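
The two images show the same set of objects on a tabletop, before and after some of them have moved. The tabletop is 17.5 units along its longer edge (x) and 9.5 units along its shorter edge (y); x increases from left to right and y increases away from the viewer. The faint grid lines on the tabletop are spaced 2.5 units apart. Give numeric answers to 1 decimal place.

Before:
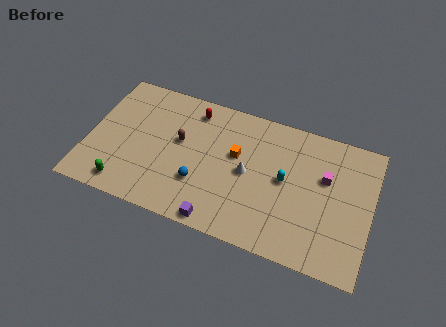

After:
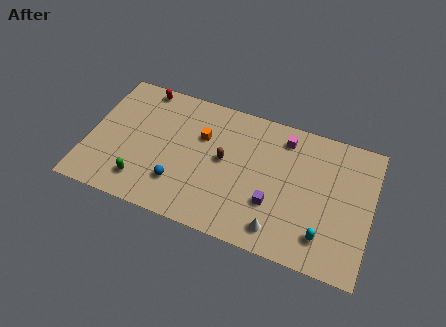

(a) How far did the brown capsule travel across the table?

2.8

From (5.6, 5.5) to (8.4, 5.1), the brown capsule covered √(2.8² + 0.4²) ≈ 2.8 units.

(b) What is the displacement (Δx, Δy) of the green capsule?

(1.0, 0.6)

From the two frames, the green capsule sits at roughly (2.6, 1.3) before and (3.6, 1.9) after.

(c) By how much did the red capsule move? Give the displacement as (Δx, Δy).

(-3.3, 0.6)

From the two frames, the red capsule sits at roughly (6.2, 8.0) before and (2.9, 8.6) after.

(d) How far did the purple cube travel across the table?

3.9

The purple cube was near (8.5, 0.8) before and (11.6, 3.1) after, so it travelled √(3.1² + 2.3²) ≈ 3.9 units.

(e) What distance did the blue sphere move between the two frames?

1.4

The blue sphere was near (7.1, 3.0) before and (5.8, 2.5) after, so it travelled √(1.3² + 0.5²) ≈ 1.4 units.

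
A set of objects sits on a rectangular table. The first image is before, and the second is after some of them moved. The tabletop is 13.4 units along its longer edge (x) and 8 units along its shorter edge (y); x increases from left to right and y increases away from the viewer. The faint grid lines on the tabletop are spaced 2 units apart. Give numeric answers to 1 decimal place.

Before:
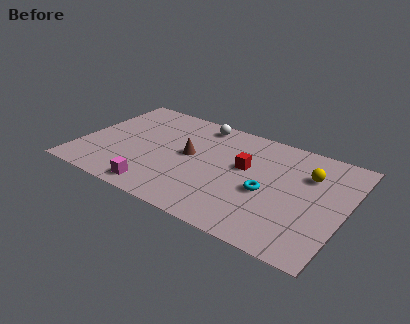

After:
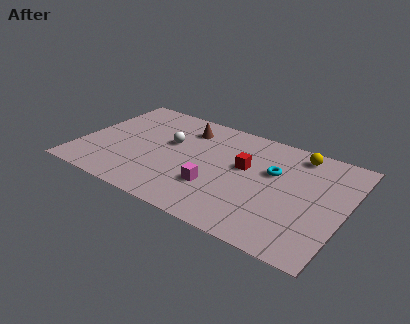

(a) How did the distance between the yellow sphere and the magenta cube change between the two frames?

-2.7

The distance was about 8.4 in the first image and 5.7 in the second, so they moved 2.7 units closer together.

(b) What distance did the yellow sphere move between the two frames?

1.5

The yellow sphere moved from about (11.4, 5.6) to (10.7, 6.9), a distance of √(0.7² + 1.3²) ≈ 1.5.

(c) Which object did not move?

the red cube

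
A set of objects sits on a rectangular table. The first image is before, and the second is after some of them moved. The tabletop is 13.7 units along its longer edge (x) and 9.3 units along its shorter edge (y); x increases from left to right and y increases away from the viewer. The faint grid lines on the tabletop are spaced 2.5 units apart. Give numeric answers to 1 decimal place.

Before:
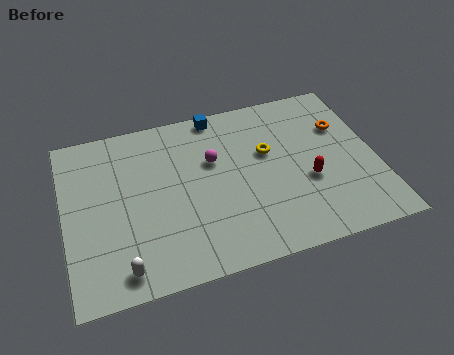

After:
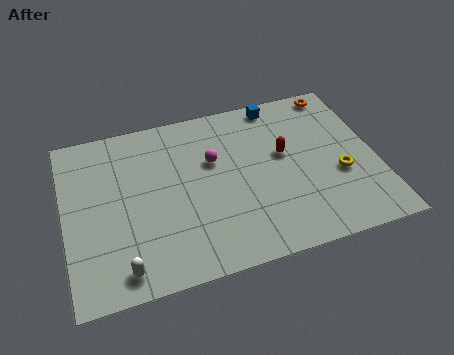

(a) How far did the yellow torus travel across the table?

3.7

The yellow torus moved from about (9.0, 5.7) to (12.0, 3.6), a distance of √(3.0² + 2.1²) ≈ 3.7.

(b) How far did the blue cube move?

2.7

The blue cube moved from about (7.0, 8.5) to (9.7, 8.4), a distance of √(2.7² + 0.1²) ≈ 2.7.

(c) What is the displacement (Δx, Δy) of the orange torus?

(0.0, 2.1)

The orange torus started near (12.4, 6.3) and ended near (12.4, 8.4).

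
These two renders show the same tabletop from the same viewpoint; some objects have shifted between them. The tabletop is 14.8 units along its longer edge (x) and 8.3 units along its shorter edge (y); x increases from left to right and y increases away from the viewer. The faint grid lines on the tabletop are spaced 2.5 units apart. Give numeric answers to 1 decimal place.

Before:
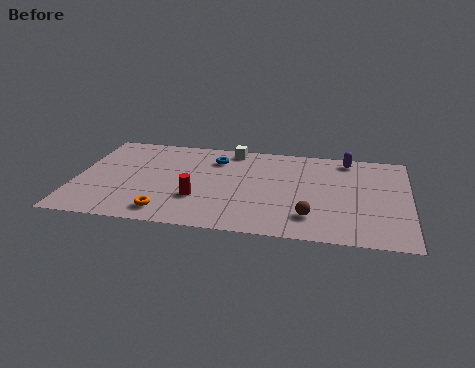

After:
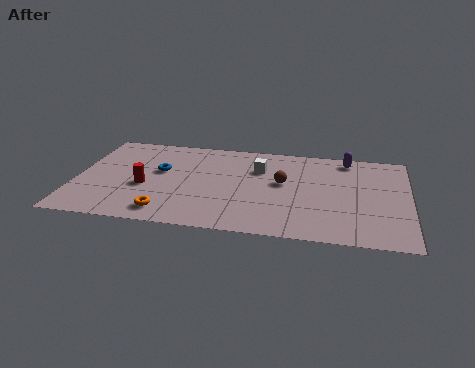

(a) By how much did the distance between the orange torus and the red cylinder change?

+0.5

The distance was about 1.9 in the first image and 2.4 in the second, so they moved 0.5 units further apart.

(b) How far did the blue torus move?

2.8

The blue torus moved from about (6.1, 6.4) to (3.7, 4.9), a distance of √(2.4² + 1.5²) ≈ 2.8.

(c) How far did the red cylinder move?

2.5

The red cylinder moved from about (5.5, 2.7) to (3.1, 3.4), a distance of √(2.4² + 0.7²) ≈ 2.5.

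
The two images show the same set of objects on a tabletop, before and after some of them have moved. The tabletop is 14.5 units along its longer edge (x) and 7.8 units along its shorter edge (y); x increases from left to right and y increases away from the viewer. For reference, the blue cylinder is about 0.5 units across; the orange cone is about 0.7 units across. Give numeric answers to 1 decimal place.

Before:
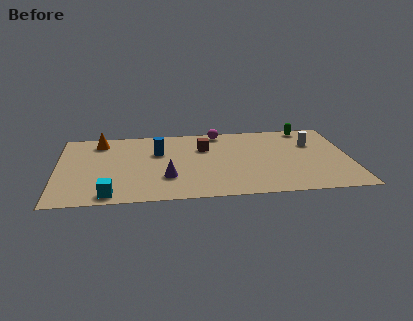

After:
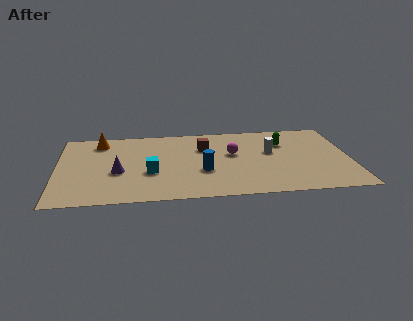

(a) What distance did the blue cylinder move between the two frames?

3.1

From (5.0, 5.1) to (7.2, 2.9), the blue cylinder covered √(2.2² + 2.2²) ≈ 3.1 units.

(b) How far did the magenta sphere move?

2.5

The magenta sphere moved from about (8.1, 7.0) to (8.7, 4.6), a distance of √(0.6² + 2.4²) ≈ 2.5.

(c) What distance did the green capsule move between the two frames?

1.9

The green capsule moved from about (12.5, 7.0) to (11.3, 5.5), a distance of √(1.2² + 1.5²) ≈ 1.9.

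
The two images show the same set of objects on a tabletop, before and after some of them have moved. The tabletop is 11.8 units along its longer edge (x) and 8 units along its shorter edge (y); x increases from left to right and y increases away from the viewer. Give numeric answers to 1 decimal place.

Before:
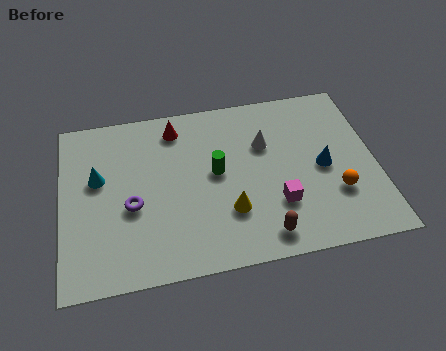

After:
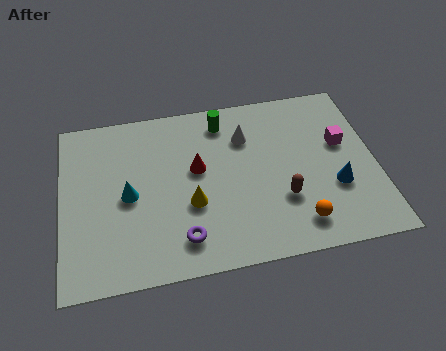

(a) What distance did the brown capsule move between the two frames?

1.7

The brown capsule moved from about (7.4, 1.1) to (8.2, 2.6), a distance of √(0.8² + 1.5²) ≈ 1.7.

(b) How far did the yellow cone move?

1.5

From (6.2, 2.4) to (4.8, 3.0), the yellow cone covered √(1.4² + 0.6²) ≈ 1.5 units.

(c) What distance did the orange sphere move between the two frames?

1.9

The orange sphere was near (10.2, 2.5) before and (8.7, 1.4) after, so it travelled √(1.5² + 1.1²) ≈ 1.9 units.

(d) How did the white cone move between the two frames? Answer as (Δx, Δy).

(-0.7, 0.5)

From the two frames, the white cone sits at roughly (7.7, 5.3) before and (7.0, 5.8) after.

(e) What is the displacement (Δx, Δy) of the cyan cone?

(1.1, -1.0)

From the two frames, the cyan cone sits at roughly (1.4, 4.8) before and (2.5, 3.8) after.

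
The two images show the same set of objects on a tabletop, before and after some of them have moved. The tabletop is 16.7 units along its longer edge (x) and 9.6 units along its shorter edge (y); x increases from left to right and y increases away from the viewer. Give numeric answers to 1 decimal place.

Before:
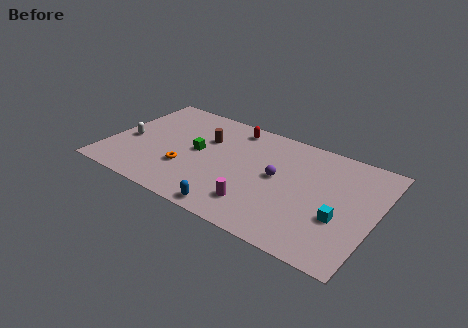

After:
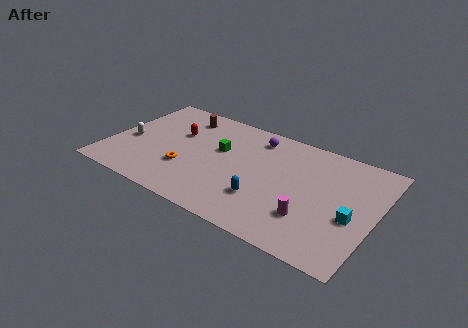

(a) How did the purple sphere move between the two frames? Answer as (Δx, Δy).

(-1.8, 2.9)

The purple sphere was at about (10.6, 5.1) and moved to about (8.8, 8.0).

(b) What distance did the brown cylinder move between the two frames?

2.3

From (5.8, 6.4) to (4.0, 7.9), the brown cylinder covered √(1.8² + 1.5²) ≈ 2.3 units.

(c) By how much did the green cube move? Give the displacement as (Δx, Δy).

(1.3, 0.8)

From the two frames, the green cube sits at roughly (5.5, 5.0) before and (6.8, 5.8) after.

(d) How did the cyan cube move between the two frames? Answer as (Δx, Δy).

(0.7, 0.4)

From the two frames, the cyan cube sits at roughly (14.7, 3.5) before and (15.4, 3.9) after.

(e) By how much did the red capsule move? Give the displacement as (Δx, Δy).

(-3.3, -2.2)

The red capsule started near (7.3, 8.3) and ended near (4.0, 6.1).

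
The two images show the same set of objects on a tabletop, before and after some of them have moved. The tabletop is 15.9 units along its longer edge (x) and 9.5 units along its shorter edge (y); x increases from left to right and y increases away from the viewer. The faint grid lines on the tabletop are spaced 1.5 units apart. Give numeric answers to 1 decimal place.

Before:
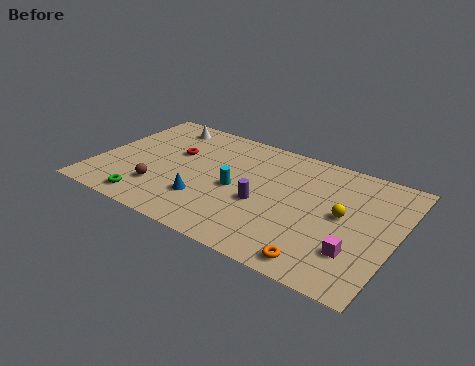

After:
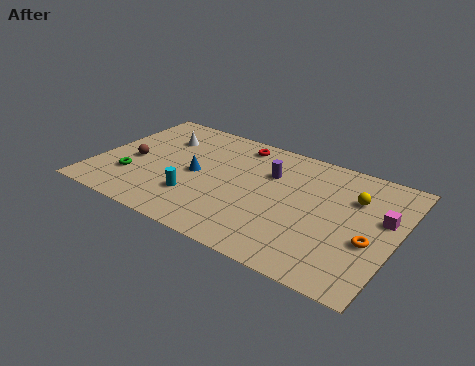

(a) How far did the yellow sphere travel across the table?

1.6

From (13.1, 5.0) to (13.5, 6.6), the yellow sphere covered √(0.4² + 1.6²) ≈ 1.6 units.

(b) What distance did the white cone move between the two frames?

1.2

The white cone moved from about (2.8, 8.1) to (3.0, 6.9), a distance of √(0.2² + 1.2²) ≈ 1.2.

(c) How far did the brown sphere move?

2.5

From (3.7, 2.5) to (1.9, 4.2), the brown sphere covered √(1.8² + 1.7²) ≈ 2.5 units.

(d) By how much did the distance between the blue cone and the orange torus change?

+2.8

They were about 6.6 units apart before and 9.4 after — 2.8 units further apart.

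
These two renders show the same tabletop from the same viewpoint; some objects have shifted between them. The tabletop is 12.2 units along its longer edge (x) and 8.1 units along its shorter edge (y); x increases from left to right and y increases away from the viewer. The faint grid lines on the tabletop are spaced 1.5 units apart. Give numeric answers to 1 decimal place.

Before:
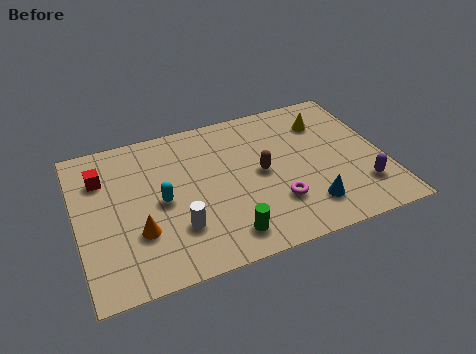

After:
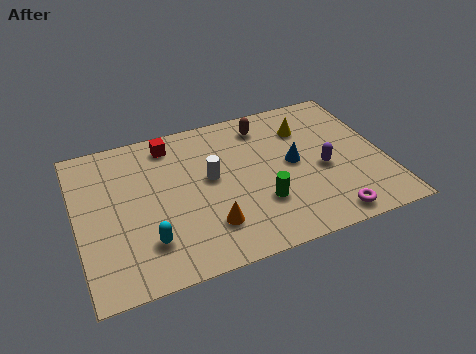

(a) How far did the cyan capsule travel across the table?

2.0

The cyan capsule was near (3.3, 3.9) before and (2.6, 2.0) after, so it travelled √(0.7² + 1.9²) ≈ 2.0 units.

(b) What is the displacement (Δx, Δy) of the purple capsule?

(-1.4, 1.5)

From the two frames, the purple capsule sits at roughly (11.1, 2.0) before and (9.7, 3.5) after.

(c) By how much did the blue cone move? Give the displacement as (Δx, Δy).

(-0.3, 2.5)

The blue cone started near (8.9, 1.7) and ended near (8.6, 4.2).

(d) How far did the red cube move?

3.0

From (1.1, 5.9) to (3.9, 6.9), the red cube covered √(2.8² + 1.0²) ≈ 3.0 units.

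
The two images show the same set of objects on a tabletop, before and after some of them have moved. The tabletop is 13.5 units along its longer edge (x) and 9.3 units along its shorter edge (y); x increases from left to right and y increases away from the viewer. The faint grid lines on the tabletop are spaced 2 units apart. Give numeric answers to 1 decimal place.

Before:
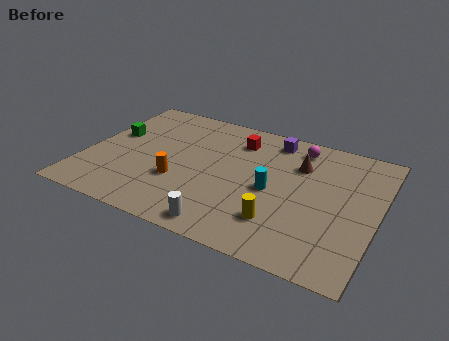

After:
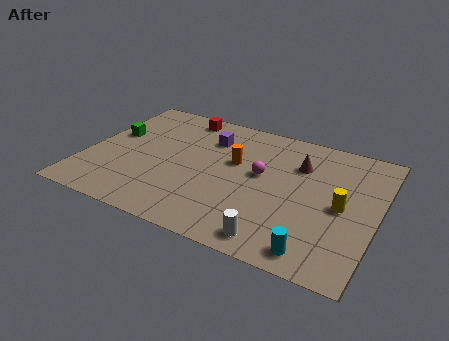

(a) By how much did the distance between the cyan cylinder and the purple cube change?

+4.4

Before: roughly 3.7 units apart; after: 8.1. That's 4.4 units further apart.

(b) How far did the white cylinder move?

2.3

From (7.0, 1.0) to (9.3, 1.1), the white cylinder covered √(2.3² + 0.1²) ≈ 2.3 units.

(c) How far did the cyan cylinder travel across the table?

4.0

From (8.7, 4.3) to (11.1, 1.1), the cyan cylinder covered √(2.4² + 3.2²) ≈ 4.0 units.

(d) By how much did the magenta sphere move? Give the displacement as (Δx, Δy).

(-1.4, -2.7)

The magenta sphere started near (9.5, 7.9) and ended near (8.1, 5.2).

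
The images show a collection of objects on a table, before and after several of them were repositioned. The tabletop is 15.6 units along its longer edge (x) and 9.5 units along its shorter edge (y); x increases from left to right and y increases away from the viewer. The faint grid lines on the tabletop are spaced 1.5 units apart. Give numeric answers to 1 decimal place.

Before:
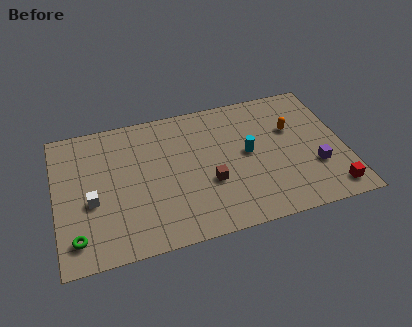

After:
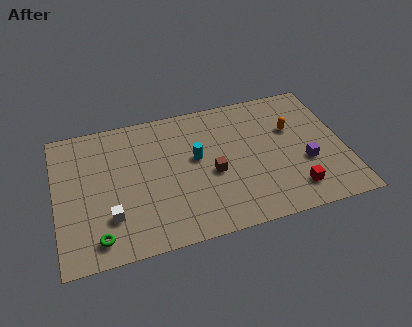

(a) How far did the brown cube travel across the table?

0.6

From (8.2, 3.5) to (8.4, 4.1), the brown cube covered √(0.2² + 0.6²) ≈ 0.6 units.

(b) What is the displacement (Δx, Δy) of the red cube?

(-2.0, 0.5)

The red cube was at about (14.6, 1.3) and moved to about (12.6, 1.8).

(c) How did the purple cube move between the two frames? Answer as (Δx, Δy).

(-0.5, 0.4)

From the two frames, the purple cube sits at roughly (13.9, 3.1) before and (13.4, 3.5) after.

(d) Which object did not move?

the orange capsule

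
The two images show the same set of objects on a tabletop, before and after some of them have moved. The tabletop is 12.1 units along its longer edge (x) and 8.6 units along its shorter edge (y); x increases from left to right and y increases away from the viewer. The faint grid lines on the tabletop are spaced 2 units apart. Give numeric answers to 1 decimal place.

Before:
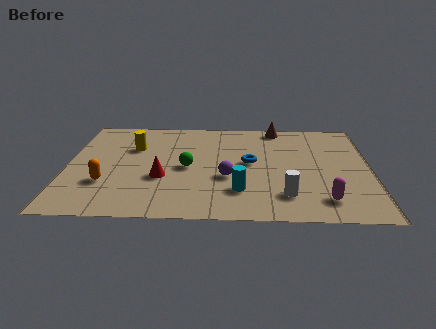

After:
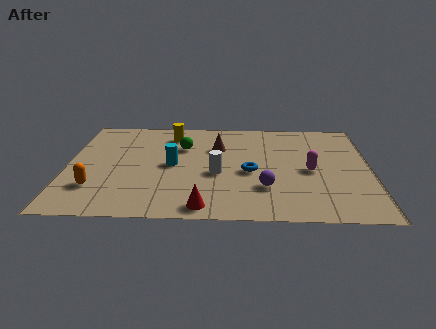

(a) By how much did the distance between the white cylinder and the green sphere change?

-1.8

Before: roughly 4.5 units apart; after: 2.7. That's 1.8 units closer together.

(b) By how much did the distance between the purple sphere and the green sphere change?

+2.9

The distance was about 1.8 in the first image and 4.7 in the second, so they moved 2.9 units further apart.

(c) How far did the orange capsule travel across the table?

0.6

The orange capsule moved from about (1.6, 2.7) to (1.2, 2.3), a distance of √(0.4² + 0.4²) ≈ 0.6.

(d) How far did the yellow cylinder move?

1.9

From (2.6, 5.8) to (4.1, 7.0), the yellow cylinder covered √(1.5² + 1.2²) ≈ 1.9 units.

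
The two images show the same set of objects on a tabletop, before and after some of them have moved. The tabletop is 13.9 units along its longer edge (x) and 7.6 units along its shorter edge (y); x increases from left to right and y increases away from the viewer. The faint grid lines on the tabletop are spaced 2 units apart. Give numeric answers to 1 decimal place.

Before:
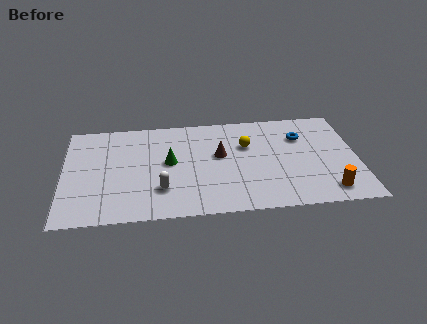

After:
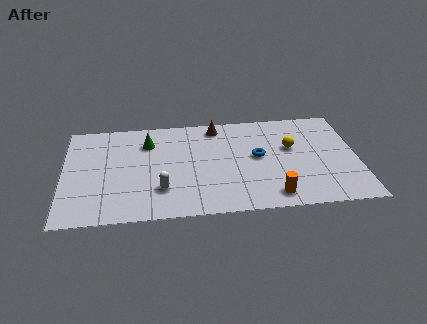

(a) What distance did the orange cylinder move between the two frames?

2.6

From (12.4, 1.2) to (9.8, 1.1), the orange cylinder covered √(2.6² + 0.1²) ≈ 2.6 units.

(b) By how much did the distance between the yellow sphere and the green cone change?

+3.1

They were about 3.8 units apart before and 6.9 after — 3.1 units further apart.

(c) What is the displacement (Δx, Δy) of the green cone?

(-1.0, 1.6)

From the two frames, the green cone sits at roughly (5.0, 4.1) before and (4.0, 5.7) after.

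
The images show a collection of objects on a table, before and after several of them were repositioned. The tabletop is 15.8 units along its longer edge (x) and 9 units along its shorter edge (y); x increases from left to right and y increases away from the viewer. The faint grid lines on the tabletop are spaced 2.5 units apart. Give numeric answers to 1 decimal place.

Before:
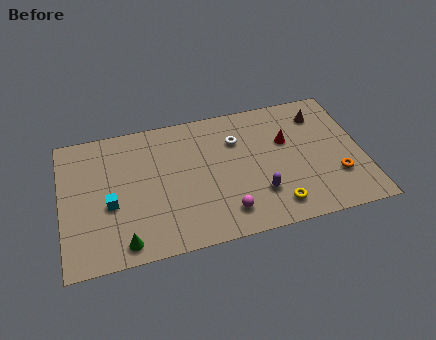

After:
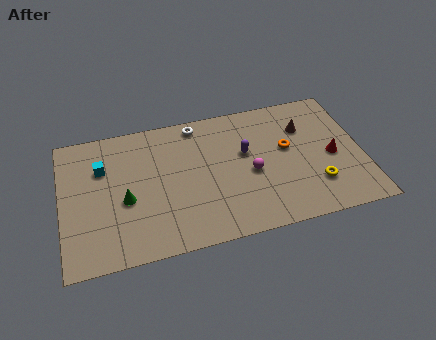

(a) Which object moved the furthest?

the orange torus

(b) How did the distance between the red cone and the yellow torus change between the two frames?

-2.3

Before: roughly 4.3 units apart; after: 2.0. That's 2.3 units closer together.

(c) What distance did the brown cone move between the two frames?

1.1

The brown cone moved from about (13.8, 7.1) to (12.9, 6.4), a distance of √(0.9² + 0.7²) ≈ 1.1.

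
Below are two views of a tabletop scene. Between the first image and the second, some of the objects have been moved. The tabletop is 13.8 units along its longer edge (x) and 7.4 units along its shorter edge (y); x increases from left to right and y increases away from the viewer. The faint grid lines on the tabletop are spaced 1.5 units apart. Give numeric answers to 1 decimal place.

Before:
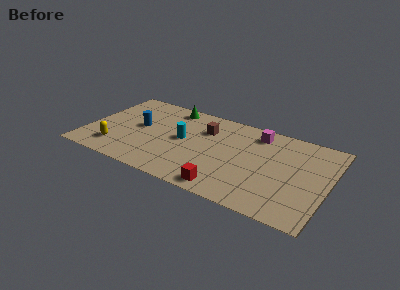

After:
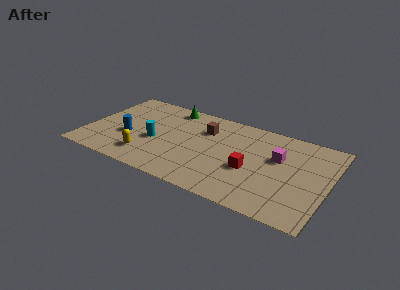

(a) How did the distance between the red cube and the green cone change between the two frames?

-0.7

Before: roughly 6.9 units apart; after: 6.2. That's 0.7 units closer together.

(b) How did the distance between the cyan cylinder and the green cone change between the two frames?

+0.6

They were about 2.8 units apart before and 3.4 after — 0.6 units further apart.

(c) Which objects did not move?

the green cone and the brown cube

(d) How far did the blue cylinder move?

1.2

The blue cylinder moved from about (2.9, 4.0) to (2.4, 2.9), a distance of √(0.5² + 1.1²) ≈ 1.2.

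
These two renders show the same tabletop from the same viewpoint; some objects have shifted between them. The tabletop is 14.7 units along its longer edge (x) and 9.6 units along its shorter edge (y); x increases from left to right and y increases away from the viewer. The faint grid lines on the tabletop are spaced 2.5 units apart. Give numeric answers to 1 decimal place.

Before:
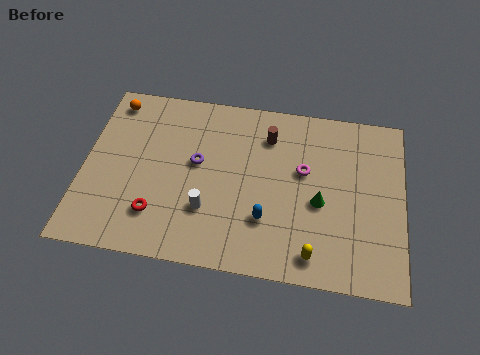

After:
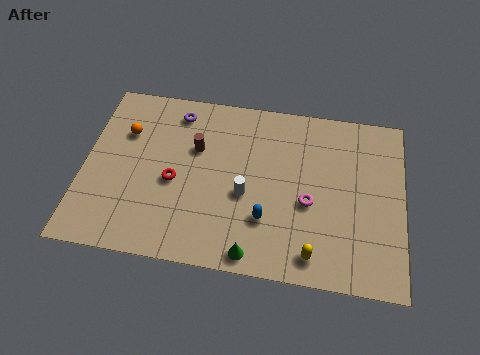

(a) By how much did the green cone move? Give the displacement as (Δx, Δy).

(-2.9, -3.2)

The green cone started near (10.9, 4.1) and ended near (8.0, 0.9).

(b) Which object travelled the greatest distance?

the green cone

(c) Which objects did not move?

the blue capsule and the yellow capsule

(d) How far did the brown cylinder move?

3.5

From (8.4, 7.4) to (5.1, 6.2), the brown cylinder covered √(3.3² + 1.2²) ≈ 3.5 units.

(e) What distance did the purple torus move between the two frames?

2.9

The purple torus was near (5.2, 5.4) before and (4.1, 8.1) after, so it travelled √(1.1² + 2.7²) ≈ 2.9 units.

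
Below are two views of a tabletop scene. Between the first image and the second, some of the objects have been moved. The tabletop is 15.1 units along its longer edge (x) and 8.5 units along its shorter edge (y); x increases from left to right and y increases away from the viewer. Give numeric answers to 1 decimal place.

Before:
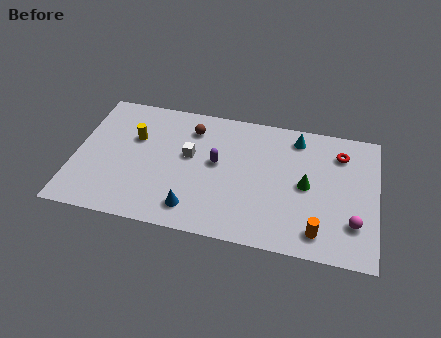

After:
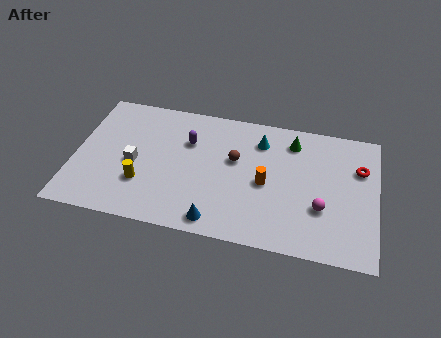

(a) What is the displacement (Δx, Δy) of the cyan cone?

(-1.8, -0.6)

The cyan cone started near (11.0, 7.2) and ended near (9.2, 6.6).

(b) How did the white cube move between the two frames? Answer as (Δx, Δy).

(-2.7, -1.1)

From the two frames, the white cube sits at roughly (5.7, 4.9) before and (3.0, 3.8) after.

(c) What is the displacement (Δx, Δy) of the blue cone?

(1.2, -0.5)

The blue cone was at about (6.1, 1.5) and moved to about (7.3, 1.0).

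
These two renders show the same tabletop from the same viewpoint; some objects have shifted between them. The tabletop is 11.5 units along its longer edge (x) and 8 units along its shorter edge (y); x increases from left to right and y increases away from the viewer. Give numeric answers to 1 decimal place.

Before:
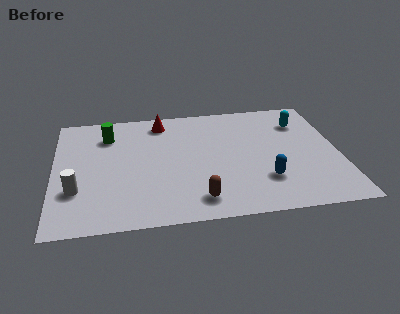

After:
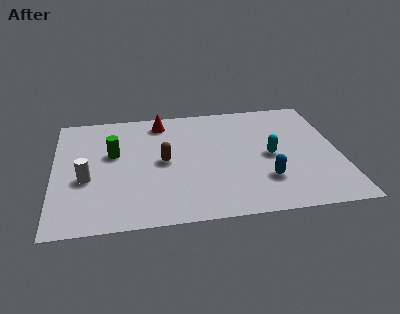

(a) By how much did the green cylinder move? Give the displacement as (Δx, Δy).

(0.2, -1.3)

From the two frames, the green cylinder sits at roughly (2.2, 6.1) before and (2.4, 4.8) after.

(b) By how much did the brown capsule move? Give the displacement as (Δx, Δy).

(-1.3, 2.7)

The brown capsule started near (5.7, 1.3) and ended near (4.4, 4.0).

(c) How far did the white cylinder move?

0.8

The white cylinder was near (0.9, 2.5) before and (1.3, 3.2) after, so it travelled √(0.4² + 0.7²) ≈ 0.8 units.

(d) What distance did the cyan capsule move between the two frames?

2.6

From (10.1, 6.0) to (8.7, 3.8), the cyan capsule covered √(1.4² + 2.2²) ≈ 2.6 units.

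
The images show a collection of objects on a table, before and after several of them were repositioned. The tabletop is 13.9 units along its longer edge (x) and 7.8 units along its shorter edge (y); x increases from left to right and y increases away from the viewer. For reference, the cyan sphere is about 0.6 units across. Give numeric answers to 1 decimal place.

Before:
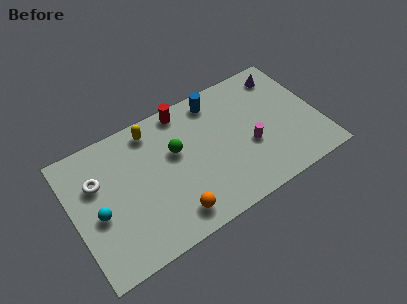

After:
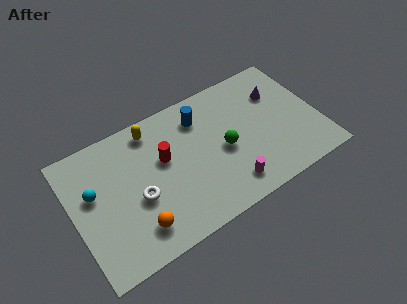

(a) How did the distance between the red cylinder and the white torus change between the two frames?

-3.2

They were about 5.5 units apart before and 2.3 after — 3.2 units closer together.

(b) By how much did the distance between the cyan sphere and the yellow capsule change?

-0.7

Before: roughly 4.8 units apart; after: 4.1. That's 0.7 units closer together.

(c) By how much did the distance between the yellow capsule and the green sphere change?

+2.6

They were about 2.2 units apart before and 4.8 after — 2.6 units further apart.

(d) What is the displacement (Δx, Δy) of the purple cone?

(-0.5, -1.0)

The purple cone started near (12.4, 6.5) and ended near (11.9, 5.5).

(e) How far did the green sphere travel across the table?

2.9

From (5.9, 4.8) to (8.5, 3.6), the green sphere covered √(2.6² + 1.2²) ≈ 2.9 units.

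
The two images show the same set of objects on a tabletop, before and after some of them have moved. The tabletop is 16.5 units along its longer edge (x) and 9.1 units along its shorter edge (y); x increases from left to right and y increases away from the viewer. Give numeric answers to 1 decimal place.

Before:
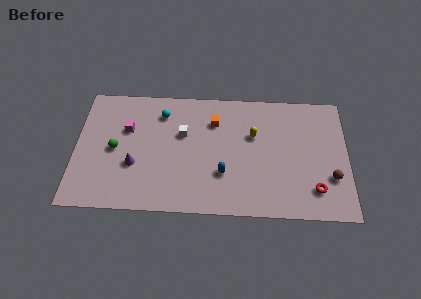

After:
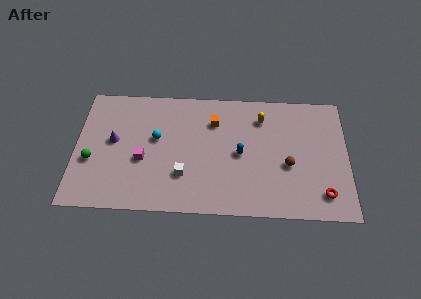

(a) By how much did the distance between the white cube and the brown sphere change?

-3.0

The distance was about 9.4 in the first image and 6.4 in the second, so they moved 3.0 units closer together.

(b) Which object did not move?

the orange cube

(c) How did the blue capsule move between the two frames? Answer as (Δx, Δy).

(1.0, 1.5)

The blue capsule was at about (9.0, 2.9) and moved to about (10.0, 4.4).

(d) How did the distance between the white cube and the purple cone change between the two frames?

+1.1

They were about 3.8 units apart before and 4.9 after — 1.1 units further apart.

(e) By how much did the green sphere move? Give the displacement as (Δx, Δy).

(-1.4, -0.9)

From the two frames, the green sphere sits at roughly (2.4, 4.4) before and (1.0, 3.5) after.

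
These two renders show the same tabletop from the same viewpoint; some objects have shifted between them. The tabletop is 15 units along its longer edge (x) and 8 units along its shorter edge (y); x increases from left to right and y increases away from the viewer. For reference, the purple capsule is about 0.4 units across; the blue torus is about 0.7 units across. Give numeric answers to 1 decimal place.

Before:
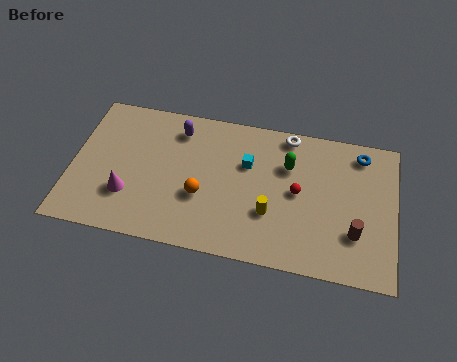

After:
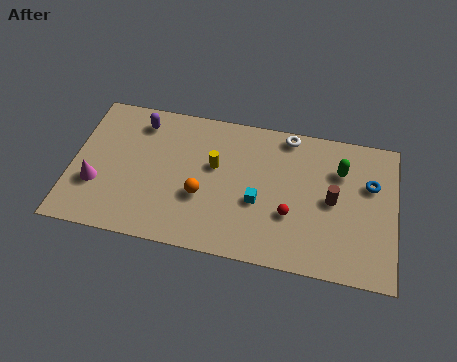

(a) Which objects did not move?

the orange sphere and the white torus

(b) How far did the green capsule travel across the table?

2.4

The green capsule was near (10.0, 5.5) before and (12.4, 5.7) after, so it travelled √(2.4² + 0.2²) ≈ 2.4 units.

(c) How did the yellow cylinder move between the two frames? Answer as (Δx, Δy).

(-2.7, 2.1)

The yellow cylinder started near (9.3, 2.7) and ended near (6.6, 4.8).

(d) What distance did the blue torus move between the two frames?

1.7

From (13.3, 6.8) to (13.8, 5.2), the blue torus covered √(0.5² + 1.6²) ≈ 1.7 units.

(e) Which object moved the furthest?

the yellow cylinder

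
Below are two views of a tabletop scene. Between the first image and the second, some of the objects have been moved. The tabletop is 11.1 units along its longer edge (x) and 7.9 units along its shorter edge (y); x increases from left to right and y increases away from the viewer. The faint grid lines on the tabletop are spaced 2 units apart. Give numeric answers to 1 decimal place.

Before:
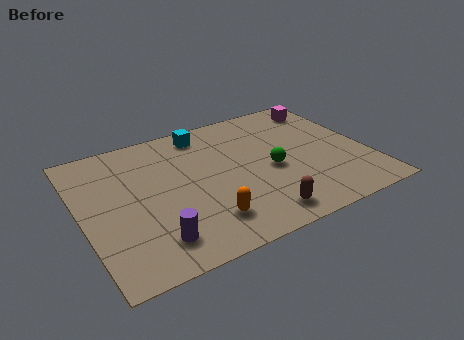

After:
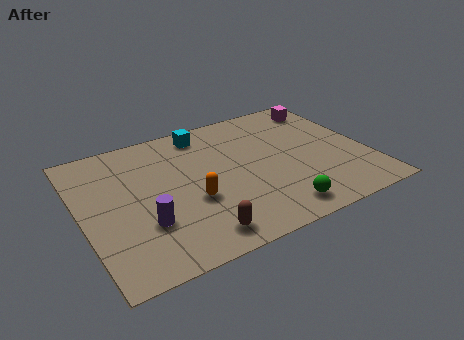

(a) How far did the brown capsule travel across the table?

2.4

From (6.4, 1.1) to (4.0, 1.1), the brown capsule covered √(2.4² + 0.0²) ≈ 2.4 units.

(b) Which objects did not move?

the magenta cube and the cyan cube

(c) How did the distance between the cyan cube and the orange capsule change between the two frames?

-1.2

Before: roughly 5.1 units apart; after: 3.9. That's 1.2 units closer together.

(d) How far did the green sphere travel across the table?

2.4

The green sphere was near (7.3, 3.5) before and (7.1, 1.1) after, so it travelled √(0.2² + 2.4²) ≈ 2.4 units.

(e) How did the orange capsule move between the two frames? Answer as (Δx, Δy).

(-0.3, 1.3)

The orange capsule started near (4.4, 1.7) and ended near (4.1, 3.0).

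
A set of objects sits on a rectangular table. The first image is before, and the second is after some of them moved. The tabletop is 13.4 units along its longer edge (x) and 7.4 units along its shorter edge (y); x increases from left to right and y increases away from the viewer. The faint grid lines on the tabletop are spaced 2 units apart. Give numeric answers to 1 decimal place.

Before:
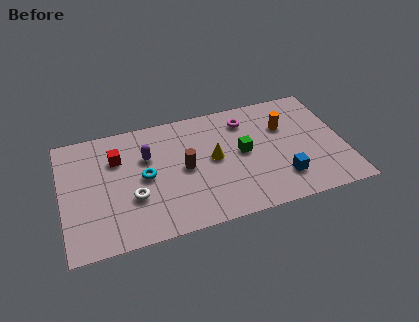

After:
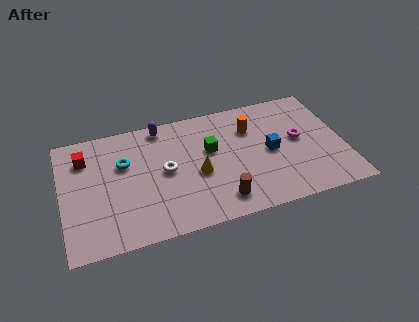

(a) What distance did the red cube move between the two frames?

1.6

From (2.7, 5.2) to (1.2, 5.6), the red cube covered √(1.5² + 0.4²) ≈ 1.6 units.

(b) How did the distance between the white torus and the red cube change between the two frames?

+1.4

They were about 2.7 units apart before and 4.1 after — 1.4 units further apart.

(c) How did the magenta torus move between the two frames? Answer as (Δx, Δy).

(2.4, -1.9)

The magenta torus was at about (8.9, 5.9) and moved to about (11.3, 4.0).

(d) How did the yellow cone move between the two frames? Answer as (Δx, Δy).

(-0.8, -0.7)

The yellow cone was at about (7.2, 3.9) and moved to about (6.4, 3.2).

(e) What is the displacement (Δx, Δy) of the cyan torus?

(-0.9, 1.1)

The cyan torus was at about (3.9, 3.7) and moved to about (3.0, 4.8).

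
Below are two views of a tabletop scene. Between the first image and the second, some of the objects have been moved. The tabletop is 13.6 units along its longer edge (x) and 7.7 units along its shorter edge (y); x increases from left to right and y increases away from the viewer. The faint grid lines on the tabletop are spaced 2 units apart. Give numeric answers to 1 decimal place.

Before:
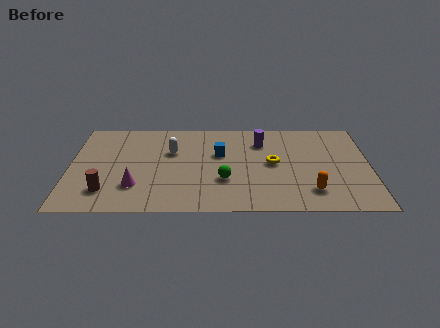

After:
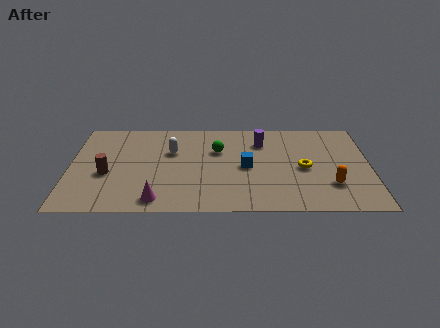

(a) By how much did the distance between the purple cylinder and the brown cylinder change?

-0.6

The distance was about 8.1 in the first image and 7.5 in the second, so they moved 0.6 units closer together.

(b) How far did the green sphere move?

2.5

From (7.0, 2.6) to (6.7, 5.1), the green sphere covered √(0.3² + 2.5²) ≈ 2.5 units.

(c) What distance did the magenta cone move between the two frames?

1.5

From (3.0, 2.1) to (4.0, 1.0), the magenta cone covered √(1.0² + 1.1²) ≈ 1.5 units.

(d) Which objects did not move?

the white capsule and the purple cylinder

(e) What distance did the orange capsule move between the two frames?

1.0

The orange capsule moved from about (10.9, 1.7) to (11.8, 2.2), a distance of √(0.9² + 0.5²) ≈ 1.0.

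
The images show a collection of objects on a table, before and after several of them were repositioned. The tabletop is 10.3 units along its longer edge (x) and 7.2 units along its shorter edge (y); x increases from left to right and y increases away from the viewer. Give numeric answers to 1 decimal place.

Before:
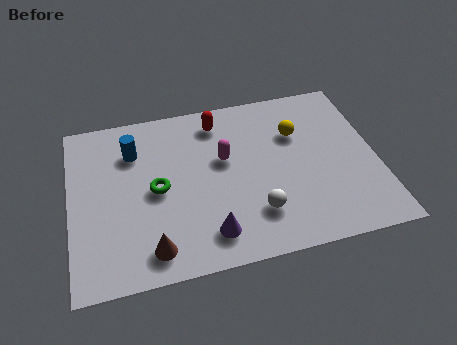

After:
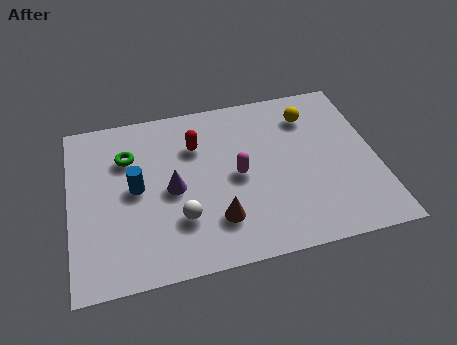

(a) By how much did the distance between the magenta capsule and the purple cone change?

-0.9

They were about 3.1 units apart before and 2.2 after — 0.9 units closer together.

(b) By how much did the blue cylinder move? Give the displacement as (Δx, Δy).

(0.0, -1.6)

From the two frames, the blue cylinder sits at roughly (2.2, 5.3) before and (2.2, 3.7) after.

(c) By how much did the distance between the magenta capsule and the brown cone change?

-2.2

The distance was about 4.1 in the first image and 1.9 in the second, so they moved 2.2 units closer together.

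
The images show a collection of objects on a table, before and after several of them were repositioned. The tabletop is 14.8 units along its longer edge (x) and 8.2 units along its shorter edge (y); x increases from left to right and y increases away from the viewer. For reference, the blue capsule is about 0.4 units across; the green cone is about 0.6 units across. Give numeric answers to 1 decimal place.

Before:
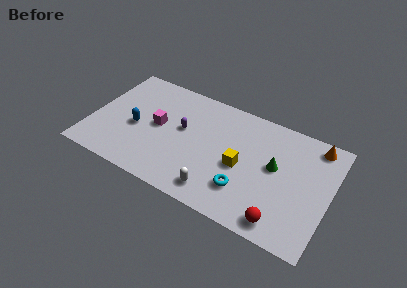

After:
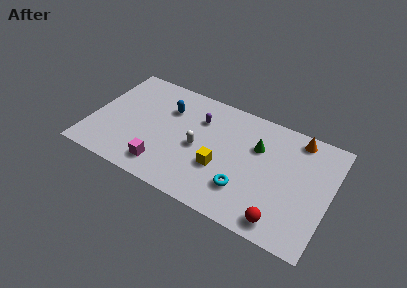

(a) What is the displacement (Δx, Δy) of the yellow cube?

(-1.2, -0.7)

The yellow cube started near (9.4, 3.7) and ended near (8.2, 3.0).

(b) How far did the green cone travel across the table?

1.5

From (11.4, 4.6) to (10.2, 5.5), the green cone covered √(1.2² + 0.9²) ≈ 1.5 units.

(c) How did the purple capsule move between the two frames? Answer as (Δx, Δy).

(0.9, 1.2)

The purple capsule was at about (5.6, 4.7) and moved to about (6.5, 5.9).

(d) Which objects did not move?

the red sphere and the cyan torus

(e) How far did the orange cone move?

1.1

From (13.6, 7.2) to (12.5, 7.2), the orange cone covered √(1.1² + 0.0²) ≈ 1.1 units.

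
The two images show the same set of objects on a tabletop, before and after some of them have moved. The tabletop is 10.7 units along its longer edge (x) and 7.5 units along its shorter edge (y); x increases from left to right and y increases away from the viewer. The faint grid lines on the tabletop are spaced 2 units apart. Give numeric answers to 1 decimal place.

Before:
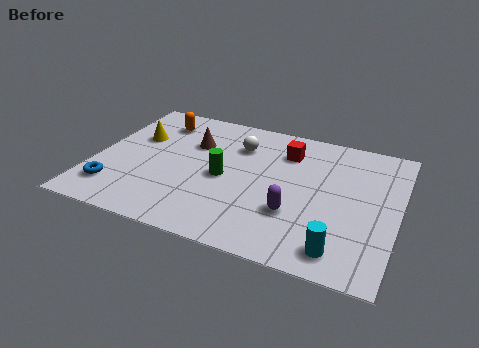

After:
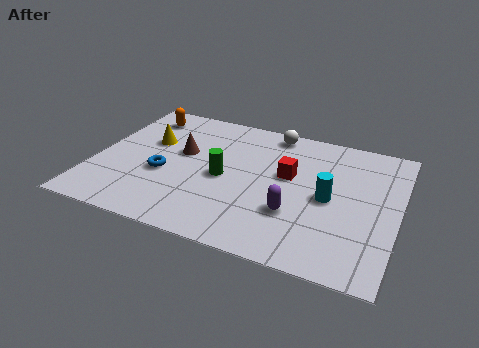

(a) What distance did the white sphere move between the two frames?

1.6

The white sphere moved from about (4.9, 5.5) to (6.0, 6.7), a distance of √(1.1² + 1.2²) ≈ 1.6.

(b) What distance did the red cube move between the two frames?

1.3

The red cube moved from about (6.6, 5.7) to (6.8, 4.4), a distance of √(0.2² + 1.3²) ≈ 1.3.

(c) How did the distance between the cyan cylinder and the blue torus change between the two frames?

-2.2

The distance was about 8.0 in the first image and 5.8 in the second, so they moved 2.2 units closer together.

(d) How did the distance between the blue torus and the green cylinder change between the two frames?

-2.0

Before: roughly 4.2 units apart; after: 2.2. That's 2.0 units closer together.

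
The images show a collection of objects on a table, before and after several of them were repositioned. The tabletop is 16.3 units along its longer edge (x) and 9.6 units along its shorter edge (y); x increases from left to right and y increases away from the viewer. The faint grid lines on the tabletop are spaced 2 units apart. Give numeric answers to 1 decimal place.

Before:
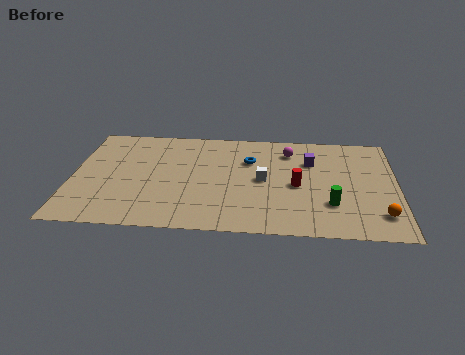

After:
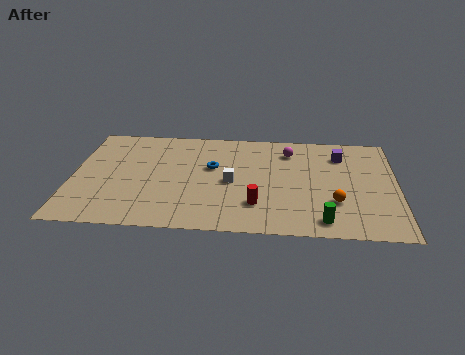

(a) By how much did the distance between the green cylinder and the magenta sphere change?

+1.3

Before: roughly 5.2 units apart; after: 6.5. That's 1.3 units further apart.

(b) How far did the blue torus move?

2.1

The blue torus was near (8.9, 6.6) before and (7.0, 5.8) after, so it travelled √(1.9² + 0.8²) ≈ 2.1 units.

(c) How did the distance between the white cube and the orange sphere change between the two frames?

-1.0

The distance was about 6.4 in the first image and 5.4 in the second, so they moved 1.0 units closer together.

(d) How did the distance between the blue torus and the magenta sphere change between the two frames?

+2.1

They were about 2.2 units apart before and 4.3 after — 2.1 units further apart.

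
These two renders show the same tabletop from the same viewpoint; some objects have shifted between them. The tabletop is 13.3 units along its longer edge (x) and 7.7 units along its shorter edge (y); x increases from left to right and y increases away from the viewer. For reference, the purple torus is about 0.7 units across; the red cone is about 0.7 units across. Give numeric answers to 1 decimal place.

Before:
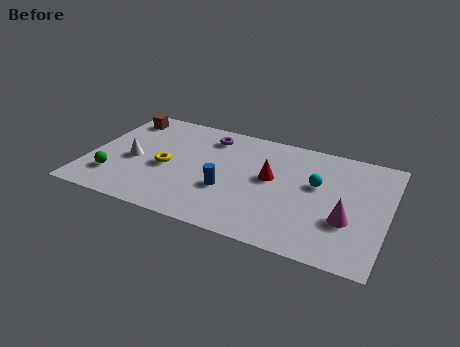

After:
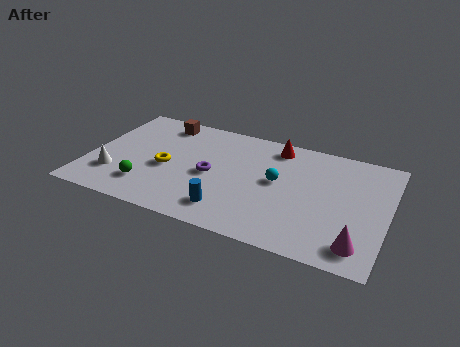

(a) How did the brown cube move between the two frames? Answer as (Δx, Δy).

(1.8, 0.2)

The brown cube was at about (1.1, 6.4) and moved to about (2.9, 6.6).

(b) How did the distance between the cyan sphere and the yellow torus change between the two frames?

-1.7

They were about 6.7 units apart before and 5.0 after — 1.7 units closer together.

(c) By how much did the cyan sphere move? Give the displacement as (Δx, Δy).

(-1.7, -0.4)

From the two frames, the cyan sphere sits at roughly (10.1, 4.6) before and (8.4, 4.2) after.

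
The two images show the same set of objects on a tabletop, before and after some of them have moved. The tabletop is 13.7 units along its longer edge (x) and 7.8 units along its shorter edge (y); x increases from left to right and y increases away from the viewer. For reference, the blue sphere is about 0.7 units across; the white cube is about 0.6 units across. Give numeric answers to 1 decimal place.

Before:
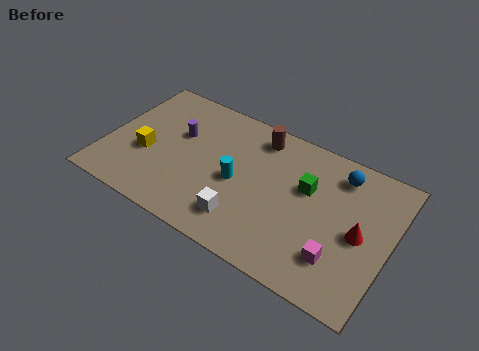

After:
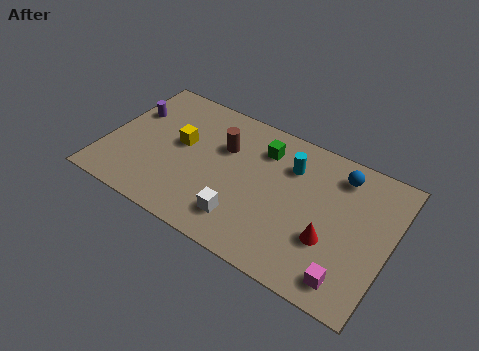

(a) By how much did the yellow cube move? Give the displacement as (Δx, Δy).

(1.5, 1.3)

From the two frames, the yellow cube sits at roughly (2.0, 3.1) before and (3.5, 4.4) after.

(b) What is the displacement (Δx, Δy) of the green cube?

(-2.3, 1.1)

The green cube was at about (9.6, 4.9) and moved to about (7.3, 6.0).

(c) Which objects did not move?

the blue sphere and the white cube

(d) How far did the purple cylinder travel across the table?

2.4

The purple cylinder was near (3.3, 4.9) before and (0.9, 5.2) after, so it travelled √(2.4² + 0.3²) ≈ 2.4 units.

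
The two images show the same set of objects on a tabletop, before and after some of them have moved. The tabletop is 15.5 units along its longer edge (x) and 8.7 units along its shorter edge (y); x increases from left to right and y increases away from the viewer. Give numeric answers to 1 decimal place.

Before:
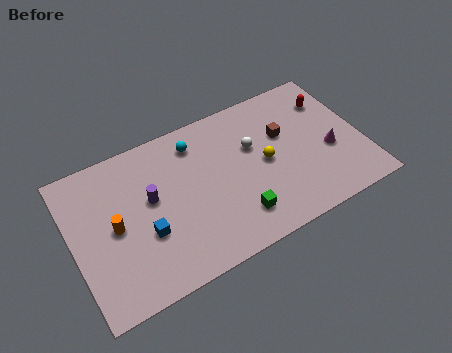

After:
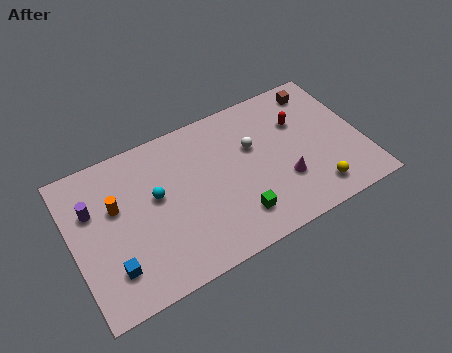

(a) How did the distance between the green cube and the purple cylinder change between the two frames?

+3.0

They were about 5.2 units apart before and 8.2 after — 3.0 units further apart.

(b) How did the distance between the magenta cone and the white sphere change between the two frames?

-1.4

Before: roughly 4.4 units apart; after: 3.0. That's 1.4 units closer together.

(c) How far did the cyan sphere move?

3.2

The cyan sphere moved from about (6.9, 7.1) to (4.5, 5.0), a distance of √(2.4² + 2.1²) ≈ 3.2.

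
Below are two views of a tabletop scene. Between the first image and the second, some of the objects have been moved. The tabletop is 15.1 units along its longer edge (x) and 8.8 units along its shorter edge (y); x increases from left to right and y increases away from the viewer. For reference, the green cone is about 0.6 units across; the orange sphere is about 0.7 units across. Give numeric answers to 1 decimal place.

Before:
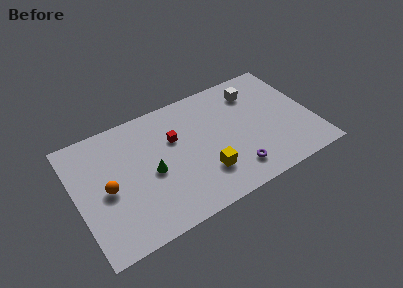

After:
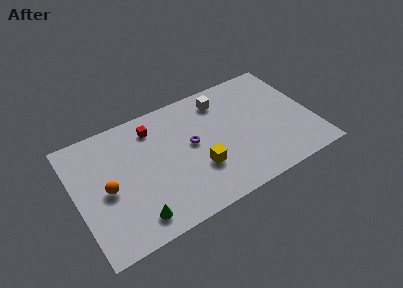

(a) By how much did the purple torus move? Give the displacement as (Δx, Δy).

(-2.3, 3.1)

The purple torus started near (9.7, 1.7) and ended near (7.4, 4.8).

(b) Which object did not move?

the orange sphere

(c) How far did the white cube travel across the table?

2.1

The white cube moved from about (11.8, 6.9) to (9.7, 7.2), a distance of √(2.1² + 0.3²) ≈ 2.1.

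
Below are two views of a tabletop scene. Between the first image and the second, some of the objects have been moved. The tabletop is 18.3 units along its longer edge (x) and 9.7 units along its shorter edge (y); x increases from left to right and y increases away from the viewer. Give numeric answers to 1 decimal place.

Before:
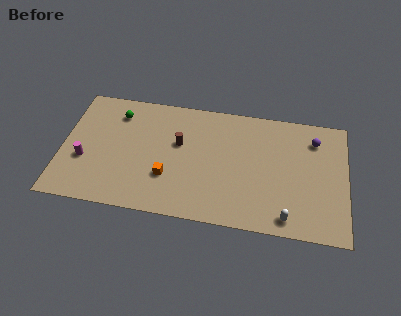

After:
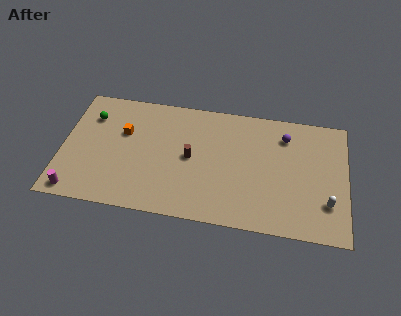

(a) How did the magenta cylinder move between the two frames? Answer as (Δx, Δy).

(-0.4, -2.6)

The magenta cylinder started near (1.5, 3.6) and ended near (1.1, 1.0).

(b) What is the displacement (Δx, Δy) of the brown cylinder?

(0.8, -1.0)

The brown cylinder started near (7.5, 5.9) and ended near (8.3, 4.9).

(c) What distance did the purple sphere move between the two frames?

1.9

From (16.2, 7.6) to (14.3, 7.6), the purple sphere covered √(1.9² + 0.0²) ≈ 1.9 units.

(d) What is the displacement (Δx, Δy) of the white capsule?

(2.5, 1.5)

From the two frames, the white capsule sits at roughly (14.6, 1.2) before and (17.1, 2.7) after.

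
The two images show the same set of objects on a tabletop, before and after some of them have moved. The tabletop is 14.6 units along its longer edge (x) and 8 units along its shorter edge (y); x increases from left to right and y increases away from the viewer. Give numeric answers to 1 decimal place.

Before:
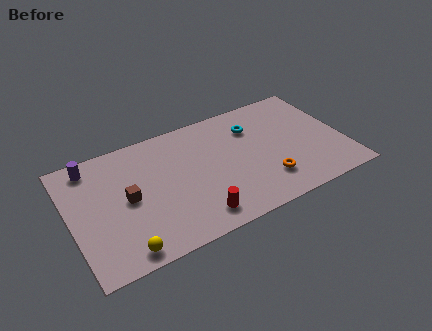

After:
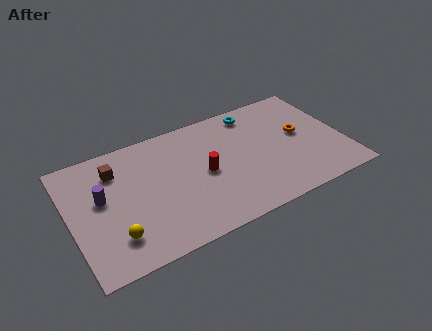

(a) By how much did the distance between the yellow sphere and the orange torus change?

+2.7

They were about 7.9 units apart before and 10.6 after — 2.7 units further apart.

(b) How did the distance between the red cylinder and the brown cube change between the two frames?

+0.7

The distance was about 4.3 in the first image and 5.0 in the second, so they moved 0.7 units further apart.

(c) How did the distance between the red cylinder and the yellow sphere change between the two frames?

+1.5

Before: roughly 3.9 units apart; after: 5.4. That's 1.5 units further apart.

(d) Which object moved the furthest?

the orange torus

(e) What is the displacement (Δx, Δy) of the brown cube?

(-0.4, 2.1)

The brown cube was at about (3.0, 4.0) and moved to about (2.6, 6.1).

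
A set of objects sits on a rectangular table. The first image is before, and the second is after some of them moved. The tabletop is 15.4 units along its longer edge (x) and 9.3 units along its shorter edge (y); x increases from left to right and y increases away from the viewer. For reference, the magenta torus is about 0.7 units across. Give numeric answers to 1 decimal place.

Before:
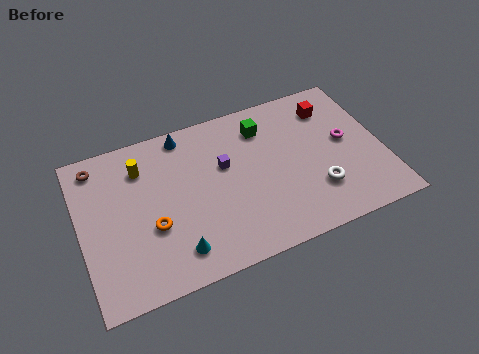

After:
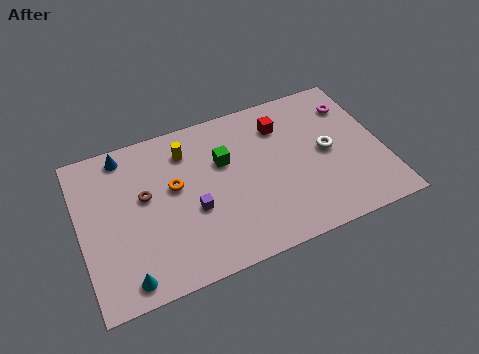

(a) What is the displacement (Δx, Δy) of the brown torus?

(2.2, -2.6)

The brown torus was at about (1.1, 8.0) and moved to about (3.3, 5.4).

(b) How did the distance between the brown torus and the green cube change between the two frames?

-4.4

The distance was about 8.5 in the first image and 4.1 in the second, so they moved 4.4 units closer together.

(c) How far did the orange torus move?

2.3

From (3.5, 3.5) to (4.8, 5.4), the orange torus covered √(1.3² + 1.9²) ≈ 2.3 units.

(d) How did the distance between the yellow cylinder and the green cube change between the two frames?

-4.1

They were about 6.3 units apart before and 2.2 after — 4.1 units closer together.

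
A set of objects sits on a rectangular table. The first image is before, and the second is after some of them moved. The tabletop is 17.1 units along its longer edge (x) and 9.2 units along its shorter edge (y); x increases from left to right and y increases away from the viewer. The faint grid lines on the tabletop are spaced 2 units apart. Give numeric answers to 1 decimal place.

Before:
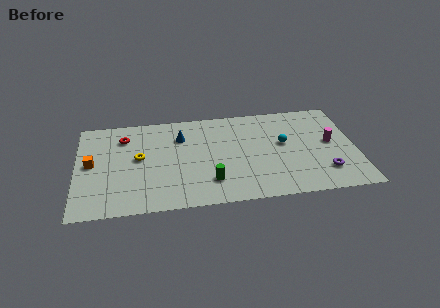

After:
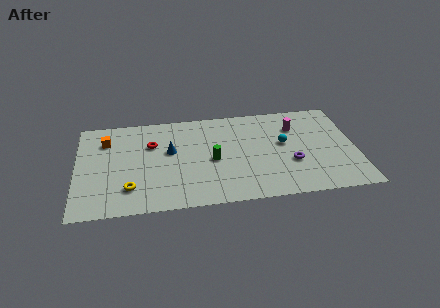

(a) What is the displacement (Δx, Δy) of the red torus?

(1.7, -0.9)

The red torus started near (2.9, 7.1) and ended near (4.6, 6.2).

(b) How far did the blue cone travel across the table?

1.5

From (6.4, 6.7) to (5.7, 5.4), the blue cone covered √(0.7² + 1.3²) ≈ 1.5 units.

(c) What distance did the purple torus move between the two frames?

2.3

The purple torus moved from about (15.1, 2.2) to (13.1, 3.3), a distance of √(2.0² + 1.1²) ≈ 2.3.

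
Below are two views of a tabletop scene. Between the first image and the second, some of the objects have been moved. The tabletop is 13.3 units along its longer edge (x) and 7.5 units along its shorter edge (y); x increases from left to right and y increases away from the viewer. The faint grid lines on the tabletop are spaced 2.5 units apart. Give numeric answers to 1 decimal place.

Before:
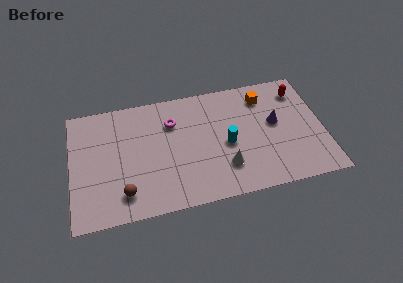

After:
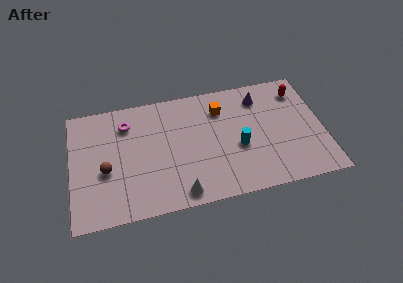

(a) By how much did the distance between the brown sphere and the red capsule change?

+0.3

Before: roughly 10.5 units apart; after: 10.8. That's 0.3 units further apart.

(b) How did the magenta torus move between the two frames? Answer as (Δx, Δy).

(-2.4, 0.4)

The magenta torus started near (5.4, 5.4) and ended near (3.0, 5.8).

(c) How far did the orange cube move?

2.3

The orange cube was near (10.3, 6.0) before and (8.0, 5.7) after, so it travelled √(2.3² + 0.3²) ≈ 2.3 units.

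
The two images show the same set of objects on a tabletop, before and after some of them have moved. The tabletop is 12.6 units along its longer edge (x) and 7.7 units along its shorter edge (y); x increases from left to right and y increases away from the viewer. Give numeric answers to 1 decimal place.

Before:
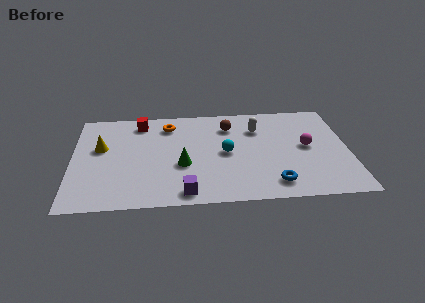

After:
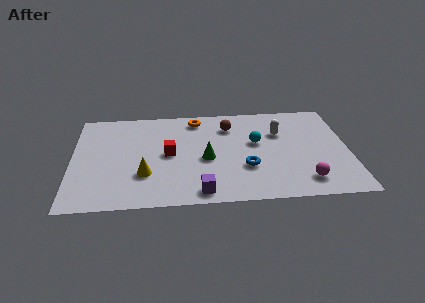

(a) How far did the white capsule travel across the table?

1.1

The white capsule was near (8.5, 5.6) before and (9.5, 5.2) after, so it travelled √(1.0² + 0.4²) ≈ 1.1 units.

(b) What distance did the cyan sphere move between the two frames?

1.6

The cyan sphere moved from about (7.0, 3.8) to (8.4, 4.5), a distance of √(1.4² + 0.7²) ≈ 1.6.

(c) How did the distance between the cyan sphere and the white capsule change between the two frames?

-1.0

The distance was about 2.3 in the first image and 1.3 in the second, so they moved 1.0 units closer together.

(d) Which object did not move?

the brown sphere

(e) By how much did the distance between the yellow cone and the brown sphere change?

-0.8

They were about 6.0 units apart before and 5.2 after — 0.8 units closer together.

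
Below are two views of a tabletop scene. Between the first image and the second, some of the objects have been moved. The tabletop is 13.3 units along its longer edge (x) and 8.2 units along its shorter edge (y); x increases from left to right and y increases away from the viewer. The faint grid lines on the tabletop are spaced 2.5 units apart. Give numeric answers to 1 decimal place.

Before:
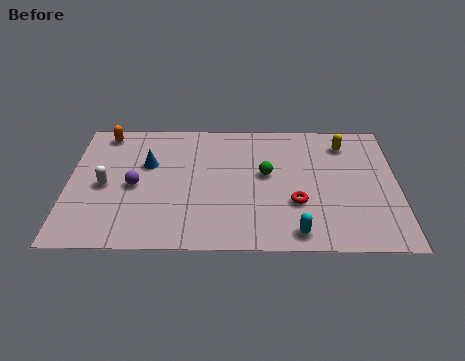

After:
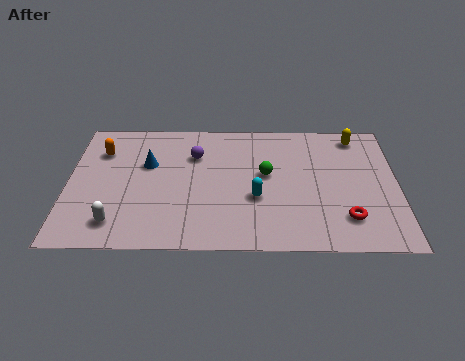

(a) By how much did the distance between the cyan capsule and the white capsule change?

-2.4

The distance was about 8.2 in the first image and 5.8 in the second, so they moved 2.4 units closer together.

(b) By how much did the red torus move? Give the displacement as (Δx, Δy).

(2.0, -0.9)

The red torus started near (9.2, 2.8) and ended near (11.2, 1.9).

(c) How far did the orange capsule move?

1.2

The orange capsule moved from about (1.4, 7.2) to (1.3, 6.0), a distance of √(0.1² + 1.2²) ≈ 1.2.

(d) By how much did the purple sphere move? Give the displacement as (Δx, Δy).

(2.4, 2.0)

The purple sphere started near (2.7, 3.8) and ended near (5.1, 5.8).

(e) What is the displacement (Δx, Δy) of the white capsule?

(0.5, -2.3)

The white capsule started near (1.5, 3.8) and ended near (2.0, 1.5).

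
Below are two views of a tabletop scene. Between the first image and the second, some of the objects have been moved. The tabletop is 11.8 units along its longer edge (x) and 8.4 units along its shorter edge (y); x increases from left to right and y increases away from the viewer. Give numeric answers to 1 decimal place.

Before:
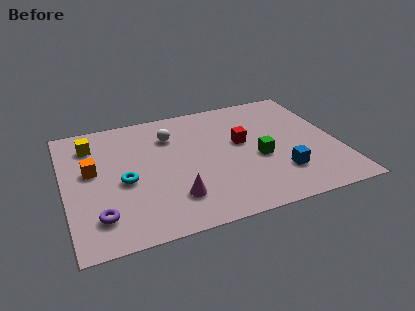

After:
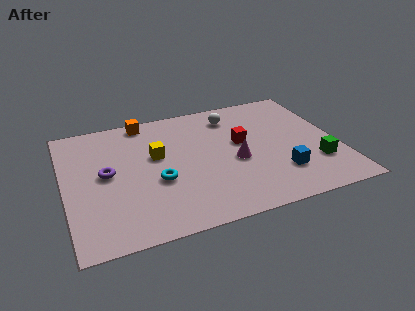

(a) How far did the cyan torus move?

1.5

The cyan torus was near (2.5, 3.7) before and (3.9, 3.3) after, so it travelled √(1.4² + 0.4²) ≈ 1.5 units.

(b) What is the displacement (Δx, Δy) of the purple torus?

(0.5, 2.6)

From the two frames, the purple torus sits at roughly (1.3, 1.8) before and (1.8, 4.4) after.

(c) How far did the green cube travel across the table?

2.6

The green cube was near (8.3, 3.5) before and (10.7, 2.4) after, so it travelled √(2.4² + 1.1²) ≈ 2.6 units.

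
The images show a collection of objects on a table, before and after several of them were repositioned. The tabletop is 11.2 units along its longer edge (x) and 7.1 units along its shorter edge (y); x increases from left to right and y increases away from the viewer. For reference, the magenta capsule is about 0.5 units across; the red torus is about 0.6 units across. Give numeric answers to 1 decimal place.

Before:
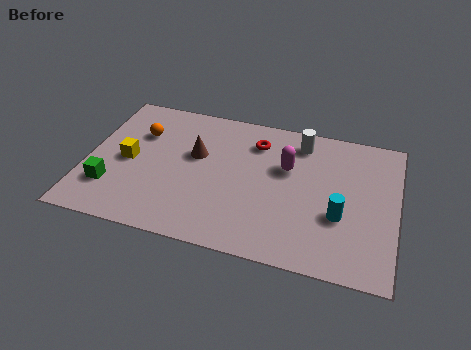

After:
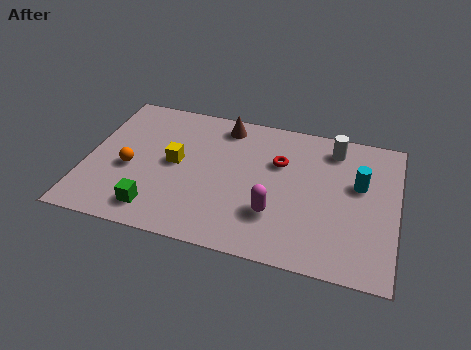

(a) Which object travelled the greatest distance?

the magenta capsule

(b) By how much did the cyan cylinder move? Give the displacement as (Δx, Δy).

(0.6, 1.7)

The cyan cylinder was at about (9.2, 2.6) and moved to about (9.8, 4.3).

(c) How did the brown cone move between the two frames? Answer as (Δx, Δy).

(0.9, 1.8)

The brown cone started near (3.9, 4.3) and ended near (4.8, 6.1).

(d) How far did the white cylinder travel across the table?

1.2

From (7.6, 5.9) to (8.8, 5.9), the white cylinder covered √(1.2² + 0.0²) ≈ 1.2 units.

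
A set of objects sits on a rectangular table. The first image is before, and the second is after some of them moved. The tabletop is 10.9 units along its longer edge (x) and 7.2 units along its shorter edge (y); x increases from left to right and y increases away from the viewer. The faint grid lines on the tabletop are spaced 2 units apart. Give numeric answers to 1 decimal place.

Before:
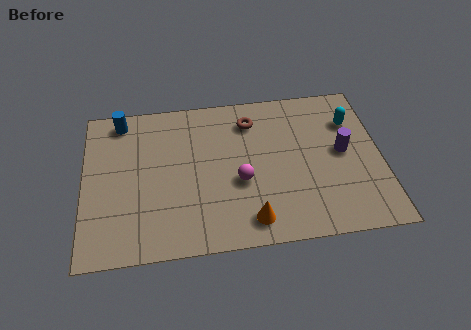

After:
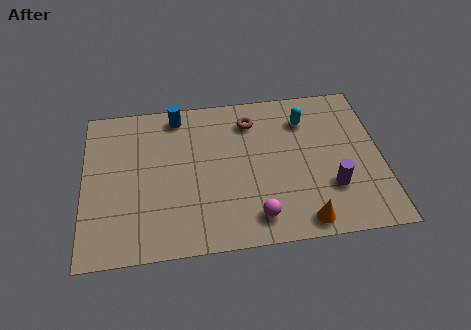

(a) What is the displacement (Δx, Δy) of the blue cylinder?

(2.1, 0.0)

The blue cylinder was at about (1.4, 6.3) and moved to about (3.5, 6.3).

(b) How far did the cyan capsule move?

1.7

From (9.9, 5.2) to (8.2, 5.5), the cyan capsule covered √(1.7² + 0.3²) ≈ 1.7 units.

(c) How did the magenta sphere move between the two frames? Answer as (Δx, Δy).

(0.5, -1.7)

The magenta sphere was at about (5.7, 2.9) and moved to about (6.2, 1.2).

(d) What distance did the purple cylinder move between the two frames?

1.7

The purple cylinder moved from about (9.5, 3.8) to (9.0, 2.2), a distance of √(0.5² + 1.6²) ≈ 1.7.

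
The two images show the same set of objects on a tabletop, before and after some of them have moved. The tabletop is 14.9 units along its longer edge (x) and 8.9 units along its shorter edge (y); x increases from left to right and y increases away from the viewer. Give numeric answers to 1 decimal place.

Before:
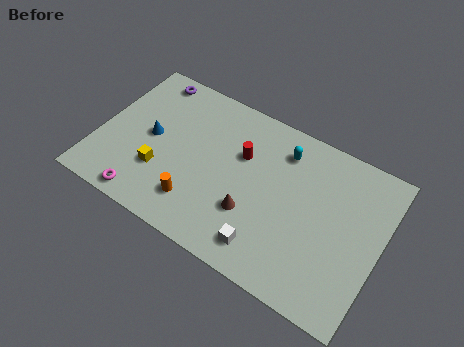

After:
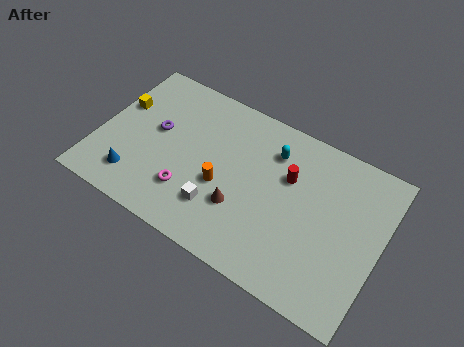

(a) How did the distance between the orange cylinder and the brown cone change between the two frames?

-1.6

The distance was about 2.9 in the first image and 1.3 in the second, so they moved 1.6 units closer together.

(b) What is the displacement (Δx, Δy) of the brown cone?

(-0.6, 0.0)

The brown cone started near (8.4, 2.9) and ended near (7.8, 2.9).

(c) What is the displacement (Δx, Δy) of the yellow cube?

(-2.7, 2.8)

From the two frames, the yellow cube sits at roughly (3.5, 2.8) before and (0.8, 5.6) after.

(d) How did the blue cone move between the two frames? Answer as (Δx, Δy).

(-0.4, -2.7)

From the two frames, the blue cone sits at roughly (2.7, 4.5) before and (2.3, 1.8) after.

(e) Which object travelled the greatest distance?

the yellow cube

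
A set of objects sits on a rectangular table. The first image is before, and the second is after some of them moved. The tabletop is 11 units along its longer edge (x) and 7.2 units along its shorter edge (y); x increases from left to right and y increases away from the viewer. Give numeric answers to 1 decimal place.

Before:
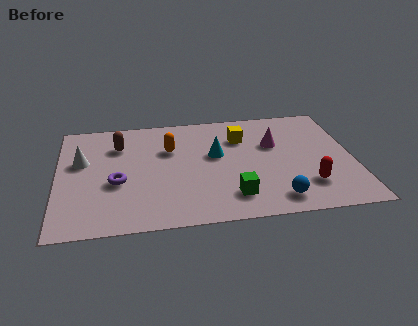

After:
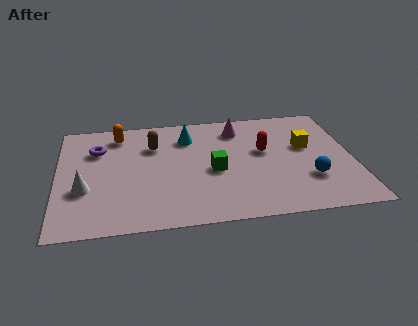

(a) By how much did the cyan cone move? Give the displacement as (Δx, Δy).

(-1.0, 1.3)

The cyan cone was at about (5.9, 4.2) and moved to about (4.9, 5.5).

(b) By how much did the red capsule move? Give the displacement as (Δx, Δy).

(-1.5, 2.4)

The red capsule started near (9.2, 1.8) and ended near (7.7, 4.2).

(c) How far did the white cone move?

1.8

The white cone was near (0.9, 4.4) before and (1.0, 2.6) after, so it travelled √(0.1² + 1.8²) ≈ 1.8 units.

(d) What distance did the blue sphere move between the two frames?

1.7

From (8.0, 1.1) to (9.3, 2.2), the blue sphere covered √(1.3² + 1.1²) ≈ 1.7 units.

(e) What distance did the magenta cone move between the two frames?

1.8

The magenta cone was near (8.1, 4.6) before and (6.8, 5.8) after, so it travelled √(1.3² + 1.2²) ≈ 1.8 units.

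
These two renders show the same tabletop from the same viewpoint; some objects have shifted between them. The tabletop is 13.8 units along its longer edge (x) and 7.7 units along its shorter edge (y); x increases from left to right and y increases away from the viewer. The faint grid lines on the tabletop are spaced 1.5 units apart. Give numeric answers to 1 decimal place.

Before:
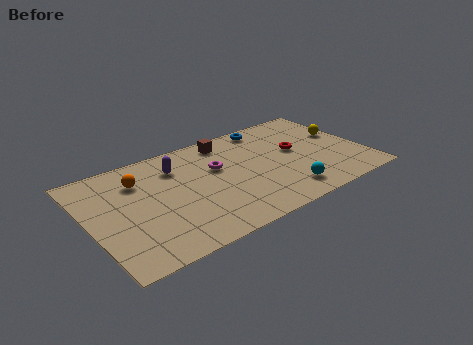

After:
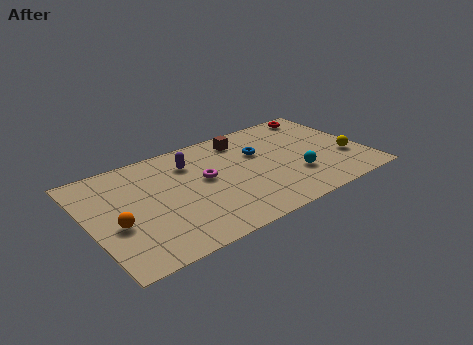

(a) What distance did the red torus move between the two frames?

3.1

The red torus moved from about (10.5, 4.3) to (12.3, 6.8), a distance of √(1.8² + 2.5²) ≈ 3.1.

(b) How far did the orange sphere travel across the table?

3.0

From (2.7, 5.7) to (1.2, 3.1), the orange sphere covered √(1.5² + 2.6²) ≈ 3.0 units.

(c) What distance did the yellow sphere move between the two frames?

2.0

The yellow sphere was near (13.0, 4.6) before and (12.8, 2.6) after, so it travelled √(0.2² + 2.0²) ≈ 2.0 units.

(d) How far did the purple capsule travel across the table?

0.7

From (4.6, 5.8) to (5.3, 5.8), the purple capsule covered √(0.7² + 0.0²) ≈ 0.7 units.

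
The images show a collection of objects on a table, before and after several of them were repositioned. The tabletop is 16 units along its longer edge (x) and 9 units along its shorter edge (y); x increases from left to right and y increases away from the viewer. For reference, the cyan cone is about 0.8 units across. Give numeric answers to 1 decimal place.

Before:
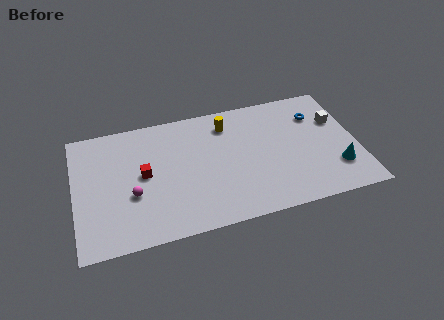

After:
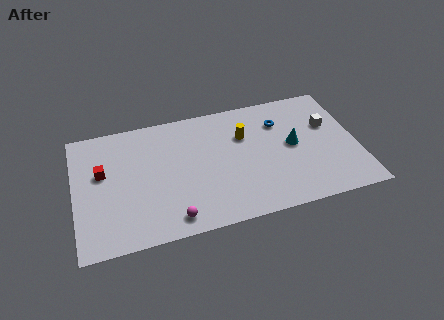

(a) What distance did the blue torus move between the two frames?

2.1

The blue torus was near (13.9, 6.6) before and (11.8, 6.6) after, so it travelled √(2.1² + 0.0²) ≈ 2.1 units.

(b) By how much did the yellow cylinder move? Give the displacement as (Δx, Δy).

(0.9, -1.1)

The yellow cylinder started near (8.8, 7.2) and ended near (9.7, 6.1).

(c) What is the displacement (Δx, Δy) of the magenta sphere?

(2.1, -2.2)

The magenta sphere was at about (3.2, 3.4) and moved to about (5.3, 1.2).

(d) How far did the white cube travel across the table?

0.5

The white cube moved from about (15.0, 5.9) to (14.5, 5.7), a distance of √(0.5² + 0.2²) ≈ 0.5.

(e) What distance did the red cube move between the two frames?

2.4

The red cube moved from about (3.9, 4.7) to (1.6, 5.4), a distance of √(2.3² + 0.7²) ≈ 2.4.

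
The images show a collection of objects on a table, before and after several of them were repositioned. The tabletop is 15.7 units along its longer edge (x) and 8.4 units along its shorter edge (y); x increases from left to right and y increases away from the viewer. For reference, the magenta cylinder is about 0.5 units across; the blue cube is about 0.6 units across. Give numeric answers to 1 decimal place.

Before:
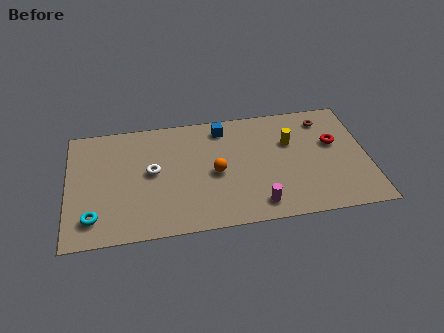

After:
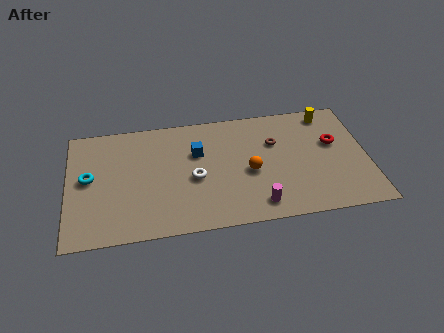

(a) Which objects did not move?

the red torus and the magenta cylinder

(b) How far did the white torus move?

2.3

The white torus moved from about (4.4, 4.5) to (6.6, 3.7), a distance of √(2.2² + 0.8²) ≈ 2.3.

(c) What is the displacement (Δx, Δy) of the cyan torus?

(-0.2, 2.8)

The cyan torus started near (1.3, 1.7) and ended near (1.1, 4.5).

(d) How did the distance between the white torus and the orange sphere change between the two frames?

-0.5

They were about 3.4 units apart before and 2.9 after — 0.5 units closer together.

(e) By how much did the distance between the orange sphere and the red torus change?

-1.7

The distance was about 6.4 in the first image and 4.7 in the second, so they moved 1.7 units closer together.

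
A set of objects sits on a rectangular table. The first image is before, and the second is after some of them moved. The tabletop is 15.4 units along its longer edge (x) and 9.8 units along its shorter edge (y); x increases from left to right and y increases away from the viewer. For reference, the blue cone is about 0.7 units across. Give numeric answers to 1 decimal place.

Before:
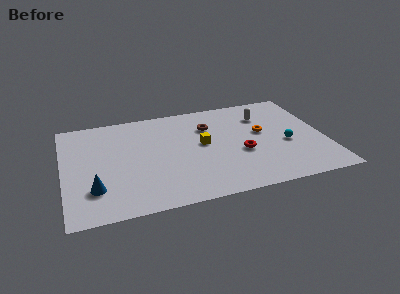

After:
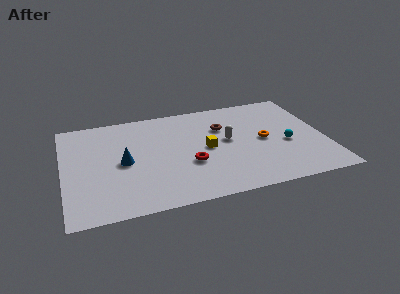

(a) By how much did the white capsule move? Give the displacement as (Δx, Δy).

(-2.3, -2.0)

The white capsule was at about (12.0, 7.3) and moved to about (9.7, 5.3).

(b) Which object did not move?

the cyan sphere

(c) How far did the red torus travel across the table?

3.1

The red torus was near (10.4, 3.9) before and (7.3, 3.6) after, so it travelled √(3.1² + 0.3²) ≈ 3.1 units.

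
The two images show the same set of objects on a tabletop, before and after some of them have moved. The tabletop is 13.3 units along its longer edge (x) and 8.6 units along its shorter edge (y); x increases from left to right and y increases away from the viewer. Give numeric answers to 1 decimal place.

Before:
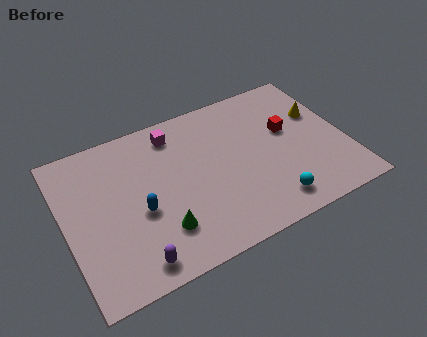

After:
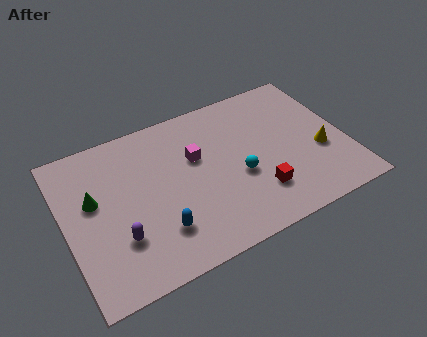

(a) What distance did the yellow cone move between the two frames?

2.2

The yellow cone moved from about (12.3, 5.5) to (12.0, 3.3), a distance of √(0.3² + 2.2²) ≈ 2.2.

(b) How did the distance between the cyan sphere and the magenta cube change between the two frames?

-4.3

Before: roughly 6.9 units apart; after: 2.6. That's 4.3 units closer together.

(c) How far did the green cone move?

4.0

From (4.2, 2.2) to (1.4, 5.1), the green cone covered √(2.8² + 2.9²) ≈ 4.0 units.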